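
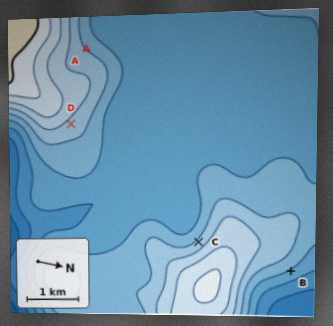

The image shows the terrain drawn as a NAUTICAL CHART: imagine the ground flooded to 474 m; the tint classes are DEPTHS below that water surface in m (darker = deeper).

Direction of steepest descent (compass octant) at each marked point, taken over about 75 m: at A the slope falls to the NW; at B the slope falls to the NE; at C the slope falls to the SW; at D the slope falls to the NE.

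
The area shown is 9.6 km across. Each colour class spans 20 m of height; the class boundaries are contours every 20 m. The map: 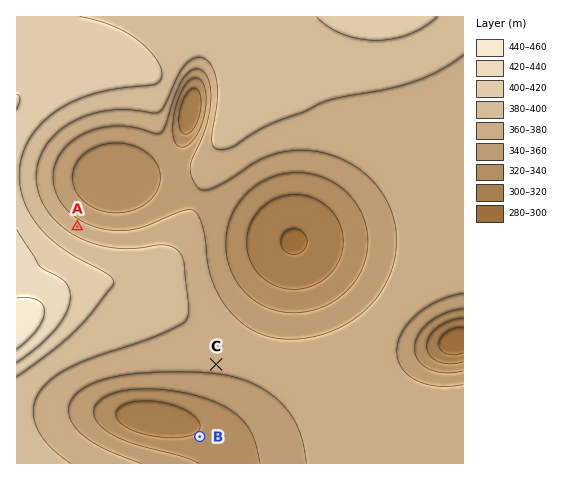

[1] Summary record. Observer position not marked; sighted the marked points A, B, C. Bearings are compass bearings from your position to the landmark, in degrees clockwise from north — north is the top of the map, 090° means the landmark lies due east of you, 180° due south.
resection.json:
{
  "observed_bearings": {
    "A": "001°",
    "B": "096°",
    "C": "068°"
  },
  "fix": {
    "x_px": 73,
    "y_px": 423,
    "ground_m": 360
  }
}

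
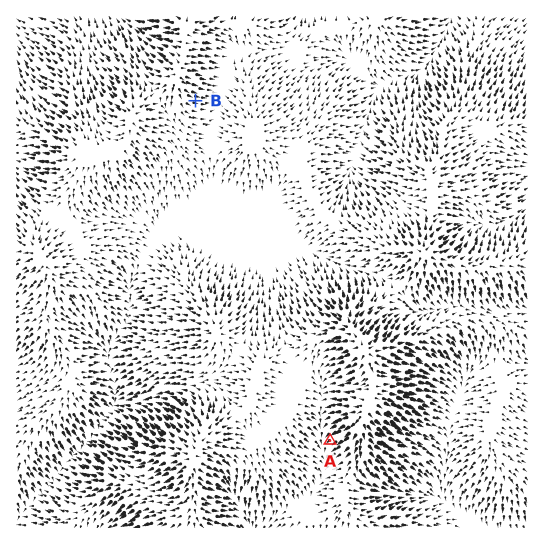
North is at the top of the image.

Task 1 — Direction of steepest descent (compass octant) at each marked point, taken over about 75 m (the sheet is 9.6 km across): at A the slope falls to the SW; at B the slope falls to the E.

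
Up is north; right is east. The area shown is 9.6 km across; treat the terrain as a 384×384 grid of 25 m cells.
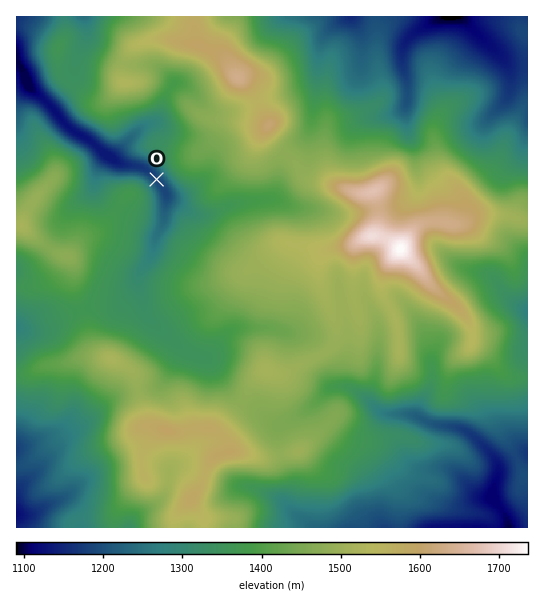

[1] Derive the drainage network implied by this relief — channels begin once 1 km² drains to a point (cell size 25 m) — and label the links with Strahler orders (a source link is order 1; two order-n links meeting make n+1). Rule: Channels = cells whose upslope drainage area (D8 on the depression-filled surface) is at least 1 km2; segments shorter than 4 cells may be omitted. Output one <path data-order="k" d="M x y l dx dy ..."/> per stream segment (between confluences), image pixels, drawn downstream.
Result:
<path data-order="1" d="M443 527l36 0"/><path data-order="2" d="M495 503l10 11 2 5 2 8"/><path data-order="1" d="M66 497l-7 4-2 0-11 5-12 8-17 0"/><path data-order="1" d="M479 495l8 0 8 8"/><path data-order="1" d="M250 487l7 2 6 4 3 0 11 5 17 17 7 4 8 8 44 0"/><path data-order="1" d="M169 474l0 9-2 2 0 4-2 5-15 15-8 4-12 12 0 2-1 0"/><path data-order="1" d="M42 463l-23 23-1 3 0 5-1 1 0 19"/><path data-order="1" d="M49 435l-18 8-12 3-2 1 0 3"/><path data-order="1" d="M283 423l11-5 17-13 2 0 16-16 2-2 18 0 5 3 11 9 1 0 11 11 4 1"/><path data-order="2" d="M421 418l13 7 5 0 2 1 10 0 2 1 5 0 7 3 8 7 1 0 20 20 4 8 0 12-3 4 0 22"/><path data-order="2" d="M381 411l5 3 24 0 1 1 4 0 6 3"/><path data-order="2" d="M201 357l-7-2-9-5-15-15-1 0-7-6-1 0"/><path data-order="1" d="M177 345l-16-16"/><path data-order="1" d="M426 337l1 13 2 1 1 10 1 1 0 23-10 18 0 4-2 2 0 8 2 1"/><path data-order="1" d="M283 331l-2 0-6-2-8 0-1-2-28 0-5 3-27 27-5 0"/><path data-order="1" d="M378 331l0 34-1 1-2 15-2 6 0 16 8 8"/><path data-order="2" d="M161 329l-4-4-2 0-9-10-1-2 0-4-2-2 0-8-1-1-1-8-2-1 0-14"/><path data-order="2" d="M139 275l2-4 4-4 6-10 4-19 8-15 0-5 2-1 0-11 1-1 0-12"/><path data-order="1" d="M467 269l3 1 4 0 1 1 6 0 9 4 32 34 5 0 0 2"/><path data-order="1" d="M307 209l-9 0-1-2-4 0-14-6-30 0-2 1-8 0-1 1-8 2-15 8-4 0-1 1-16 0-3-1-8-8-4-3-6-1-6-6"/><path data-order="1" d="M183 195l-16 0"/><path data-order="3" d="M166 193l-1-2 0-2-4-4 0-2-15-14-3 0-5-3-8 0-1-1-6 0-1-2-3 0-2-2-7-3-7-7-1 0"/><path data-order="1" d="M94 185l0-6 1-1 0-4 2-3 10-10 0-2-4-4-1-4"/><path data-order="1" d="M417 169l0-19-7-12 0-3-1-1 0-8-2-1 0-23"/><path data-order="3" d="M99 149l-10-10-18-9-16-16-4-7-17-17-1 0 0-3-6-13"/><path data-order="1" d="M525 139l2-5 0-17"/><path data-order="1" d="M373 118l8 0 1-1 4 0 1-2 7-1 5-3 8-9"/><path data-order="1" d="M314 106l0-7 1-1 0-19 2-1 0-12 1-1 0-12 1-2 0-5 2-1 0-3 5-8 13-13 7-4"/><path data-order="2" d="M407 102l0-21-2-7 0-4-2-1 0-7-1-1 0-11 3-7 10-12 20-12 3 0 4-2 17 0"/><path data-order="1" d="M506 99l3-4 0-4 1-1 0-20-3-5-2-4-44-44-2 0"/><path data-order="1" d="M26 94l1-1 0-19"/><path data-order="1" d="M179 83l-2 0-4 3-7 8-1 7-2 1 0 5-4 10-5 5-9 4-4 4-2 0-25 25-3 0-5-4-7-2"/><path data-order="3" d="M27 74l-10-15 0-4"/><path data-order="1" d="M361 34l-2-4-4-4-2-5 0-4-2 0"/><path data-order="1" d="M86 19l0-2-3 0"/><path data-order="1" d="M285 17l61 0"/><path data-order="2" d="M346 17l5 0"/>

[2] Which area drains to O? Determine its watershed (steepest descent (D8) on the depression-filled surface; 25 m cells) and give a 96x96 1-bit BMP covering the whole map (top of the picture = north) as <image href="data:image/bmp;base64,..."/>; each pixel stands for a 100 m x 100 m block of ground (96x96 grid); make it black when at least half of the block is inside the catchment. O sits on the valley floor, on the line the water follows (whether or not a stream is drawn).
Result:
<image width="96" height="96" href="data:image/bmp;base64,Qk2+BAAAAAAAAD4AAAAoAAAAYAAAAGAAAAABAAEAAAAAAIAEAAATCwAAEwsAAAIAAAAAAAAA////AAAAAAAAAAAAAAAAAAAAAAAAAAAAAAAAAAAAAAAAAAAAAAAAAAAAAAAAAAAAAAAAAAAAAAAAAAAAAAAAAAAAAAAAAAAAAAAAAAAAAAAAAAAAAAAAAAAAAAAAAAAAAAAAAAAAAAAAAAAAAAAAAAAAAAAAAAAAAAAAAAAAAAAAAAAAAAAAAAAAAAAAAAAAAAAAAAAAAAAAAAAAAAAAAAAAAAAAAAAAAAAAAAAAAAAAAAAAAAAAAAAAAAAAAAAAAAAAAAAAAAAAAAAAAAAAAAAAAAAAAAAAAAAAAAAAAAAAAAAPgAAAAAAAAAAAAAD//AAAAAAAAAAAAAH//gAAAAAAAAAAAAH//wAAAAAAAAAAAAH//4AAAAAAAAAAAAH//8AAAAAAAAAAAAH//+AAAAAAAAAAAAH//+AAAAAAAAAAAAH///AAAAAAAAAAAAH///gAAAAAAAAAAAP///wAAAAAAAAAAAP////gAAAAAAAAAA/////4AAAAAAAAAD/////+AAAAAAAAAP//////gAAAAAAAAf//////4AAAAAAAA///////8AAAAAAAB///////8AAAAAAAB///////8AAAAAAAB///////8AAAAAAAB///////8AAAAAAAD///////4AAAAAAAD///////4AAAAAAAD///////4AAAAAAAD///////wAAAAAAAD///////wAAAAAAAH///////wAAAAAAAH///////gAAAAAAAH///////gAAAAAAAH///////gAAAAAAAH///////gAAAAAAAH///////gAAAAAAAP///////gAAAAAAAP///////wAAAAAAAH////////AAAAAAAD////////wAAAAAAB////////8AAAAAAAf////////AAAAAAAP////////AAAAAAAH////////AAAAAAAD////////AAAAAAAB////////AAAAAAAB////////AAAAAAAA////////AAAAAAAAf//////+AAAAAAAAB//////AAAAAAAAAA/////4AAAAAAAAAAf///8AAAAAAAAAAAP///8AAAAAAAAAAAH///4AAAAAAAAAAAD///wAAAAAAAAAAAA///gAAAAAAAAAAAAP//AAAAAAAAAAAAAH/+AAAAAAAAAAAAAB/8AAAAAAAAAAAAAA/4AAAAAAAAAAAAAAf4AAAAAAAAAAAAAAP4AAAAAAAAAAAAAAAAAAAAAAAAAAAAAAAAAAAAAAAAAAAAAAAAAAAAAAAAAAAAAAAAAAAAAAAAAAAAAAAAAAAAAAAAAAAAAAAAAAAAAAAAAAAAAAAAAAAAAAAAAAAAAAAAAAAAAAAAAAAAAAAAAAAAAAAAAAAAAAAAAAAAAAAAAAAAAAAAAAAAAAAAAAAAAAAAAAAAAAAAAAAAAAAAAAAAAAAAAAAAAAAAAAAAAAAAAAAAAAAAAAAAAAAAAAAAAAAAAAAAAAAAAAAAAAAAAAAAAAAAAAAAAAAAAAAAAAAAAAAAAAAAAAAAAAAAAAAAAAAAAAAAAAAA="/>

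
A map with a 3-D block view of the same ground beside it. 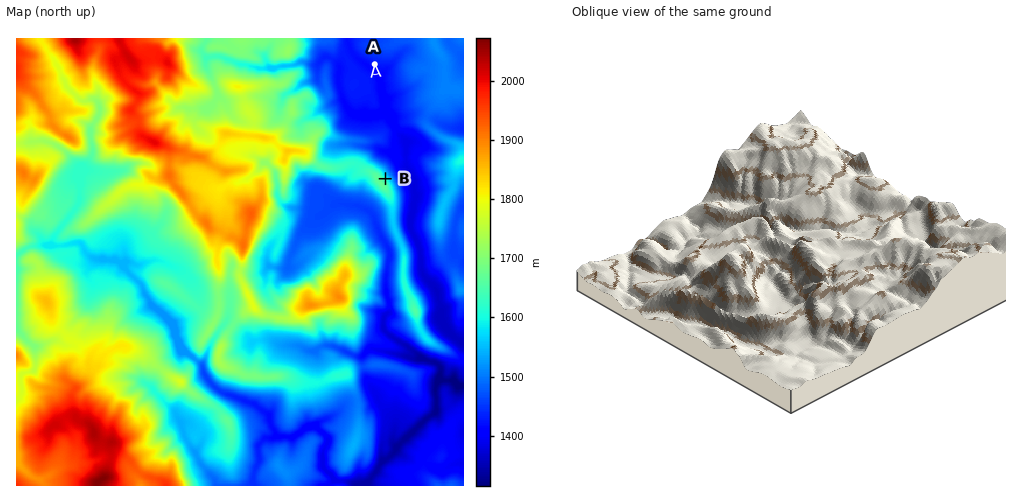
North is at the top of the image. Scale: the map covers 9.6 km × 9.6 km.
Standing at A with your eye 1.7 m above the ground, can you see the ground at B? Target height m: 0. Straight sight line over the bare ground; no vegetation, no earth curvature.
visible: true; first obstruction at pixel None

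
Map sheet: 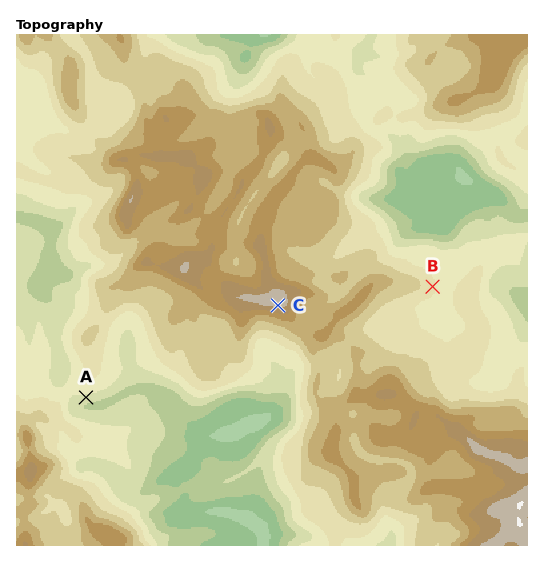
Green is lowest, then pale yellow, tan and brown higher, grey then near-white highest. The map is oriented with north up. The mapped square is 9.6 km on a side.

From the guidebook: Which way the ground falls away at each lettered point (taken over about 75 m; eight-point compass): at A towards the S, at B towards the E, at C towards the S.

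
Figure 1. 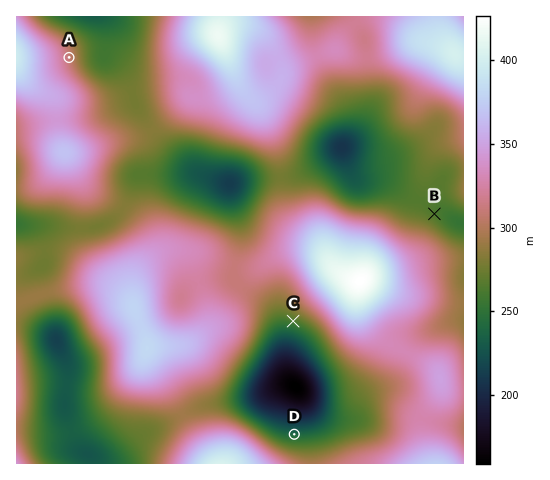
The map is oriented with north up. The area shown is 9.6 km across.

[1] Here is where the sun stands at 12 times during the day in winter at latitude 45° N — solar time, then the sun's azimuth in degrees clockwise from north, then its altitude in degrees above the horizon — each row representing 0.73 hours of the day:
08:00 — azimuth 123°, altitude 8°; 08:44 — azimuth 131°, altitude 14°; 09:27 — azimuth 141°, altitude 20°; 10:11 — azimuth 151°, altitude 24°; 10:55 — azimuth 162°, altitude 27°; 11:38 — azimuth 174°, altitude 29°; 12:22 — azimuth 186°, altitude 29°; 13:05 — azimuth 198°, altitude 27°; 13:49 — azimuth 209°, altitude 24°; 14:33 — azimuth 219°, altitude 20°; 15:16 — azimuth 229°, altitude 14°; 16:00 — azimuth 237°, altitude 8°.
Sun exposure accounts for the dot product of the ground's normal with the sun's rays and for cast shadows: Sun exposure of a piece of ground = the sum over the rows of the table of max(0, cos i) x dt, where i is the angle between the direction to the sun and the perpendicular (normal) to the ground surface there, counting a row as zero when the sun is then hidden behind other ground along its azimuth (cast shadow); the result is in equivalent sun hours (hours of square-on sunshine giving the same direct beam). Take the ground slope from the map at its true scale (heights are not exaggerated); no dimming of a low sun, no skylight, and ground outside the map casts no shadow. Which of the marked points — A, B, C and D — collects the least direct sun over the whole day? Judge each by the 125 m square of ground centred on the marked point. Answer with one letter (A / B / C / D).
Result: D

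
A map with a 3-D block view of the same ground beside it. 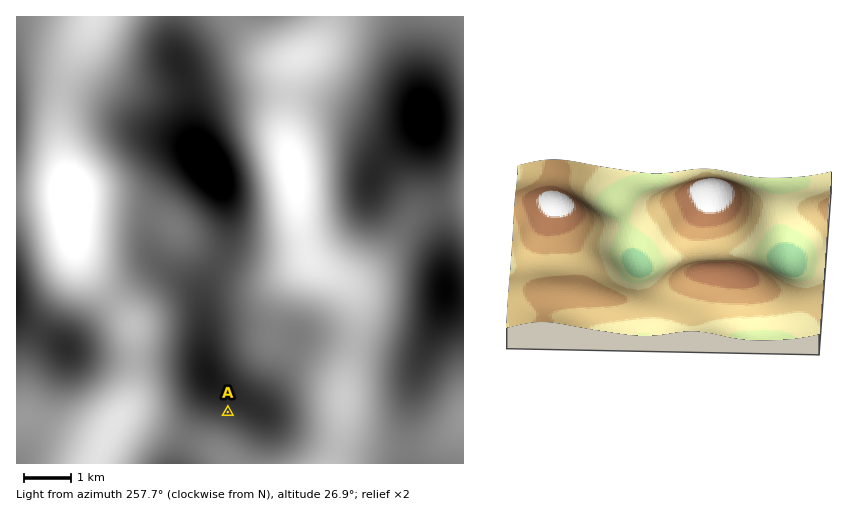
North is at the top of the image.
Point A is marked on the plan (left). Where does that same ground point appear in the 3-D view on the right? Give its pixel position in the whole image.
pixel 549 229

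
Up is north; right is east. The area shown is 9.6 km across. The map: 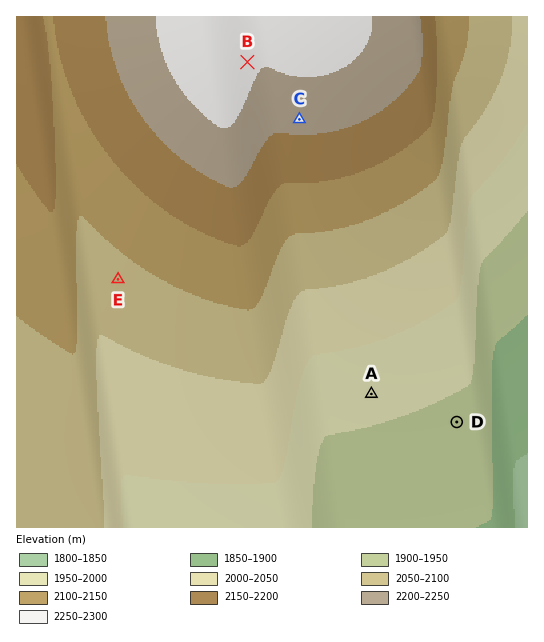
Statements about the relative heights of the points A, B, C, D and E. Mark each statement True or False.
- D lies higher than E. False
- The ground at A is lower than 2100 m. True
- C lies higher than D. True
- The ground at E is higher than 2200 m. False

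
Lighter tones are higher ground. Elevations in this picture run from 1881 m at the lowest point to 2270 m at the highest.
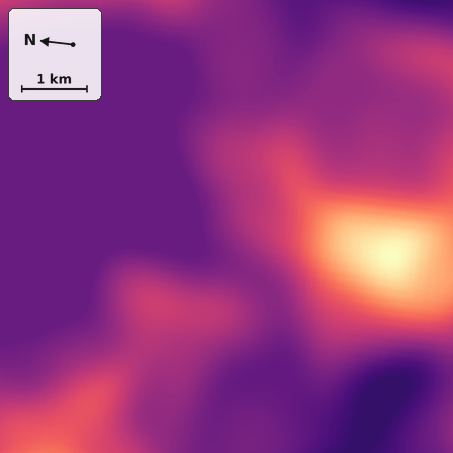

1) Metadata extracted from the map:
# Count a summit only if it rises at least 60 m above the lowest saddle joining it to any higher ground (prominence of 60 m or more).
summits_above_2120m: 1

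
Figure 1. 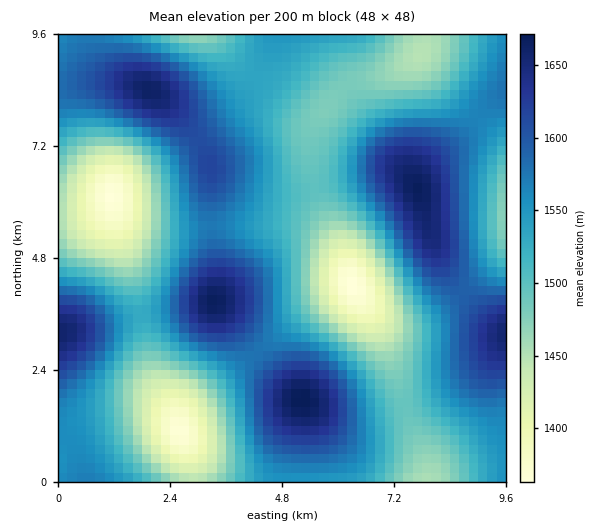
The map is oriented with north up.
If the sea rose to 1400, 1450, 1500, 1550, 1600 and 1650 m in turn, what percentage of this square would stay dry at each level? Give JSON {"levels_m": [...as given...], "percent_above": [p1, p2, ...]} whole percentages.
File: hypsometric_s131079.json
{"levels_m": [1400, 1450, 1500, 1550, 1600, 1650], "percent_above": [96, 88, 70, 45, 19, 4]}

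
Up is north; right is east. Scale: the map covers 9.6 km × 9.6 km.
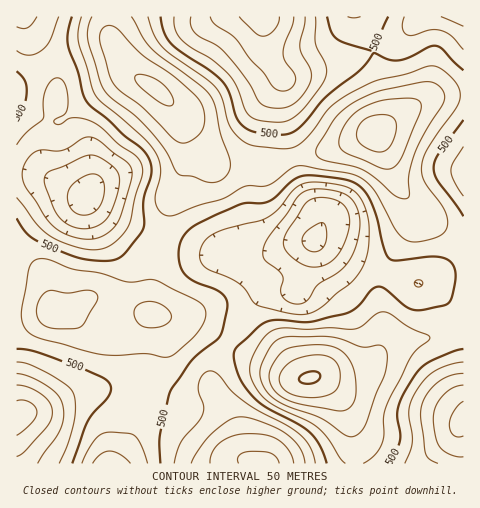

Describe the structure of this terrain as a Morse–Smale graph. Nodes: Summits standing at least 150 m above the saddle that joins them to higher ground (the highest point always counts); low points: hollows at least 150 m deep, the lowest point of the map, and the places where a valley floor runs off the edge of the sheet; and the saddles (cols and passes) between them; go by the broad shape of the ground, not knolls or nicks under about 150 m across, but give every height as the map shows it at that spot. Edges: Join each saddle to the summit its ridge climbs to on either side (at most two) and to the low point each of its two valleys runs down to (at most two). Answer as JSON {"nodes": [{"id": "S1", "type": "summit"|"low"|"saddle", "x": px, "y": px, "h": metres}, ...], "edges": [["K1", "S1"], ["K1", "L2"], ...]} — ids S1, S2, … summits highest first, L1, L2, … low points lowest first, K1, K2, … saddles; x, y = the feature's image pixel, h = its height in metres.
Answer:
{"nodes": [
{"id": "S1", "type": "summit", "x": 311, "y": 378, "h": 755},
{"id": "S2", "type": "summit", "x": 375, "y": 133, "h": 729},
{"id": "L1", "type": "low", "x": 87, "y": 196, "h": 274},
{"id": "L2", "type": "low", "x": 265, "y": 19, "h": 282},
{"id": "L3", "type": "low", "x": 20, "y": 416, "h": 282},
{"id": "L4", "type": "low", "x": 264, "y": 463, "h": 282},
{"id": "L5", "type": "low", "x": 463, "y": 419, "h": 283},
{"id": "L6", "type": "low", "x": 314, "y": 242, "h": 288},
{"id": "K1", "type": "saddle", "x": 294, "y": 158, "h": 564},
{"id": "K2", "type": "saddle", "x": 456, "y": 329, "h": 527},
{"id": "K3", "type": "saddle", "x": 162, "y": 235, "h": 523},
{"id": "K4", "type": "saddle", "x": 151, "y": 383, "h": 518},
{"id": "K5", "type": "saddle", "x": 227, "y": 342, "h": 492}],
"edges": [["K1", "S2"], ["K1", "L2"], ["K1", "L6"], ["K2", "S1"], ["K2", "L5"], ["K2", "L6"], ["K3", "S2"], ["K3", "L1"], ["K3", "L6"], ["K4", "S2"], ["K4", "L3"], ["K4", "L4"], ["K5", "S1"], ["K5", "S2"], ["K5", "L4"], ["K5", "L6"]]}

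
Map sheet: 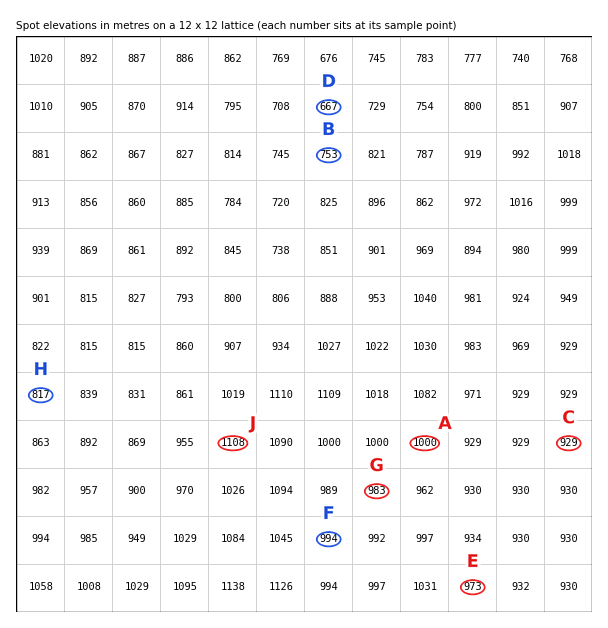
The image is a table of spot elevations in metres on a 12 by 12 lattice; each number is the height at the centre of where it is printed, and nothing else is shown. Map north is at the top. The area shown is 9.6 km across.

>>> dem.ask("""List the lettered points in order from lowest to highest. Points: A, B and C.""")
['B', 'C', 'A']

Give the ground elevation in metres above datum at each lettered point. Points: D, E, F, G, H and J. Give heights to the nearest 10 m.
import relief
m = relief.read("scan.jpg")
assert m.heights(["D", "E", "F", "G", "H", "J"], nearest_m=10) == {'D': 670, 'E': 970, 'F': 990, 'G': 980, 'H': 820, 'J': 1110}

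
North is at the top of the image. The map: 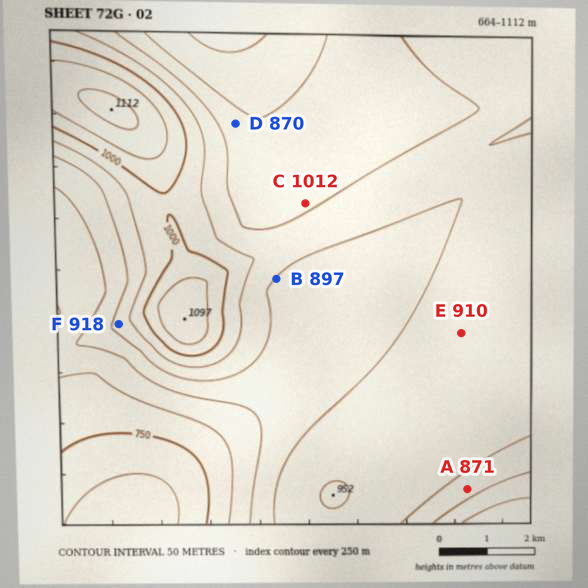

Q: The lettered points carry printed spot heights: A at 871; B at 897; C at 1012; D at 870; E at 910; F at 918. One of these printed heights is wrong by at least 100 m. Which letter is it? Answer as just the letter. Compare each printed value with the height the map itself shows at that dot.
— C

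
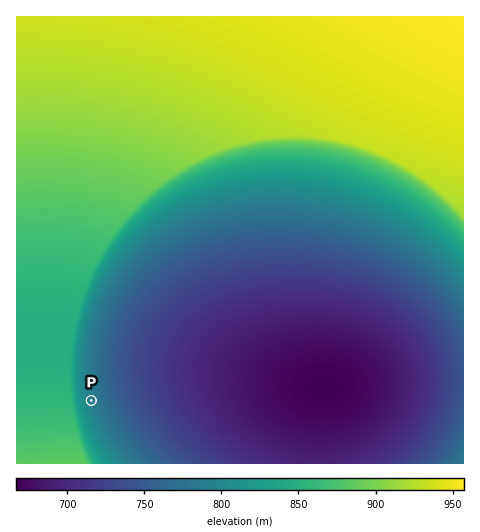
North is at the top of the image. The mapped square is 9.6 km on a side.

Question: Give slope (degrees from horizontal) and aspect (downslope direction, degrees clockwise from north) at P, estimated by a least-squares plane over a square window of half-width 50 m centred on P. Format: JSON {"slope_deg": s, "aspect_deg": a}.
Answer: {"slope_deg": 5, "aspect_deg": 74}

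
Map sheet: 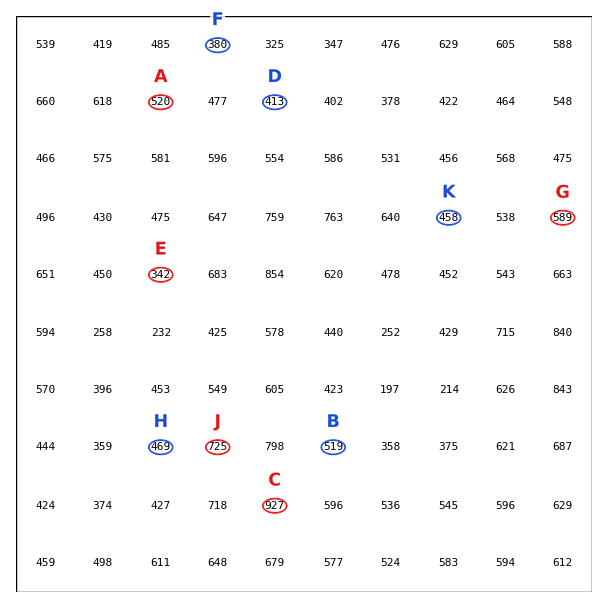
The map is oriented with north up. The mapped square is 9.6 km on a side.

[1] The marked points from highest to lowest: C A B D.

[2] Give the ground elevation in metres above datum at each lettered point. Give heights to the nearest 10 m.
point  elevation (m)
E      340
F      380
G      590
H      470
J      720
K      460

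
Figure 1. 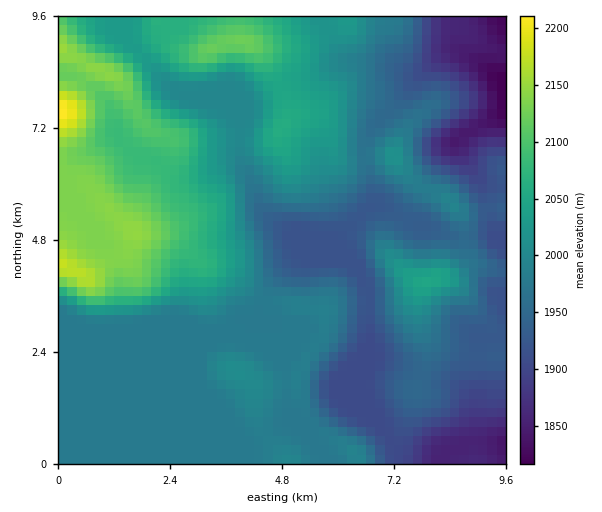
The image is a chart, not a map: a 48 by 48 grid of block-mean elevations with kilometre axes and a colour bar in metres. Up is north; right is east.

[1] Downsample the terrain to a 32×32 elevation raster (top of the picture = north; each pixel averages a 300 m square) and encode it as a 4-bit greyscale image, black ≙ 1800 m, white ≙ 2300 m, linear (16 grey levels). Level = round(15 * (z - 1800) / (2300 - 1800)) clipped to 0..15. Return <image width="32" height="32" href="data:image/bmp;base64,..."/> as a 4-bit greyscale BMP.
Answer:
<image width="32" height="32" href="data:image/bmp;base64,Qk12AgAAAAAAAHYAAAAoAAAAIAAAACAAAAABAAQAAAAAAAACAAATCwAAEwsAABAAAAAAAAAAAAAAABEREQAiIiIAMzMzAERERABVVVUAZmZmAHd3dwCIiIgAmZmZAKqqqgC7u7sAzMzMAN3d3QDu7u4A////AFVVVVVVVVVWZlVWUzMiIiFVVVVVVVVVVmVVZUMzIiIhVVVVVVVVVWVVVVQzMzIiIlVVVVVVVVZlVVQzM0RDMiJVVVVVVVVmZlVDMzRERDMzVVVVVVVWZmZVQzM0REQzM1VVVVVVVmZmVlMzNERERERVVVVVVVZmVVZUMzNEVEREVVVVVVVVVVVVVUM0RVVERFVVVVVVVVVVVVVUNFVVRERWZmZVVWZVVVVmVEVWZUREZ4iIdmZmZVVmZlRFZ2ZVQ5qqmZh3d2ZVVVVURWd3ZUS7uqqZiIh2VUREREZ3d2VEu6qqqYiIdlRERERWZmZlVLqqqqmYiHZUREREVlVVVUOqqqqqmId2VERERFVERERDqqqqqZmIdUREREREREVVRKqqqpmYiHVVVVVERERWZUSqqpmZiId1VmZlVERVVlQ0qqqZmIh3ZWZ2ZmVVZlRDNKqpmYiId2Znd2ZlVmVDIjSqmZmZmHdmd3d3ZVZlMiIzupmZmZh3ZniHd2VVZTIRIsupmZmIdmZ4iHdlVVVDIhHLqZmXdmZmZ4d3ZVVFVDMhupmphmZmZnd3d2ZVREQzEaqqqXZndmd4d3ZmVEMzMhGqqph3iIh4iId2ZVRDMiERqph3eImZmZmHdmZVRDIhEamHd4iImaqYh3d2ZVQyIhGYd3eIiImZiHd3dmVUMiIR"/>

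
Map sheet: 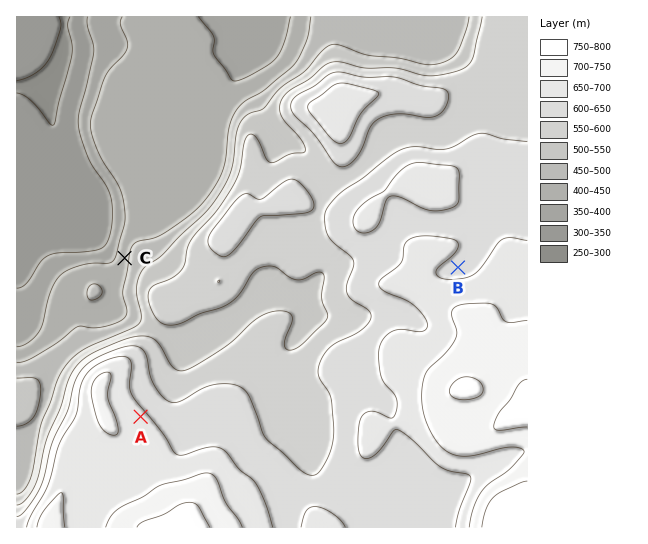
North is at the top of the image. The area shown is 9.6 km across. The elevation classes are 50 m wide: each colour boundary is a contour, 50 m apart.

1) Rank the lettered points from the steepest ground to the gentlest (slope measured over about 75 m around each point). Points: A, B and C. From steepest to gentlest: C A B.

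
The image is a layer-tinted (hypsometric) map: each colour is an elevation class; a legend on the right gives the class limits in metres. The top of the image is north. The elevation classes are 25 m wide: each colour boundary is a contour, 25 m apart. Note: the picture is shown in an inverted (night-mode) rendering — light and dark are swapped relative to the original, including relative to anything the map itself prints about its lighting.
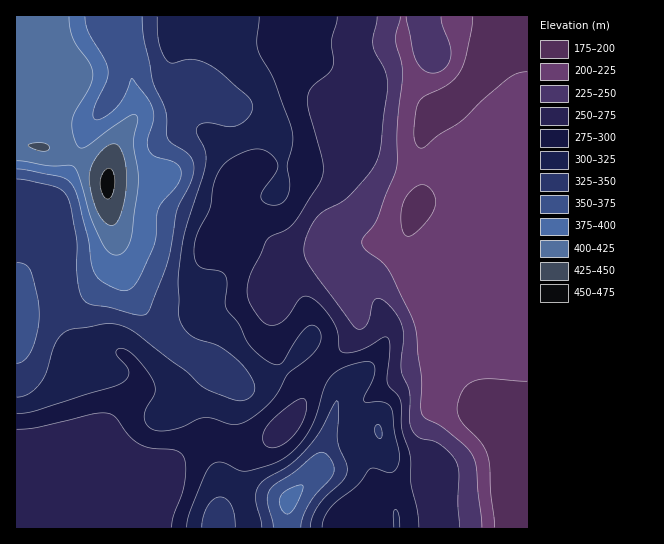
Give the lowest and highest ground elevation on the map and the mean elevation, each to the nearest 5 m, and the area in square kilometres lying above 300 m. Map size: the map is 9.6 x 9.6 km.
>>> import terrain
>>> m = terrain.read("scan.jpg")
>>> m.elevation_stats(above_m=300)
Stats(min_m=175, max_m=455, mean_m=285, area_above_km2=38.1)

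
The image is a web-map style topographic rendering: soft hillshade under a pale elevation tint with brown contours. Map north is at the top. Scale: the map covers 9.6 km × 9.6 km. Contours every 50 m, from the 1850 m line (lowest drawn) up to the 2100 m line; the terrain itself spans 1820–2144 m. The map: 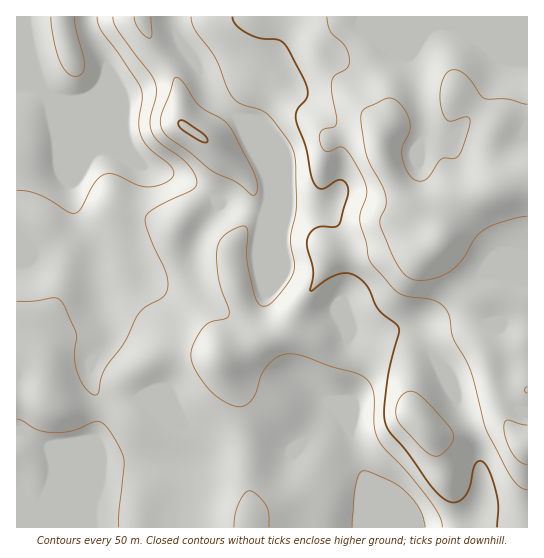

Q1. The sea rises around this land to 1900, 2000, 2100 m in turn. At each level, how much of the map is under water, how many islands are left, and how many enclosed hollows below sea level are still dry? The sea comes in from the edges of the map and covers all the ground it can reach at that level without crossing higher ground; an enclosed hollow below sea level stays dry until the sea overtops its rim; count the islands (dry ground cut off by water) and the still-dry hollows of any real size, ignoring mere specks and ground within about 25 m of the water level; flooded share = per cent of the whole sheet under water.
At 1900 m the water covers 22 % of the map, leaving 0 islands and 0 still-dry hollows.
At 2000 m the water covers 66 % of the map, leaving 0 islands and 0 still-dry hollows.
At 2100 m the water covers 92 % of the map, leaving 0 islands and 0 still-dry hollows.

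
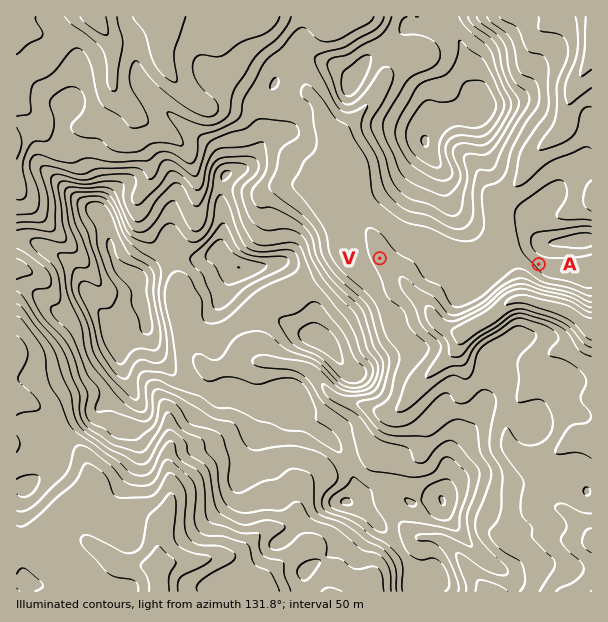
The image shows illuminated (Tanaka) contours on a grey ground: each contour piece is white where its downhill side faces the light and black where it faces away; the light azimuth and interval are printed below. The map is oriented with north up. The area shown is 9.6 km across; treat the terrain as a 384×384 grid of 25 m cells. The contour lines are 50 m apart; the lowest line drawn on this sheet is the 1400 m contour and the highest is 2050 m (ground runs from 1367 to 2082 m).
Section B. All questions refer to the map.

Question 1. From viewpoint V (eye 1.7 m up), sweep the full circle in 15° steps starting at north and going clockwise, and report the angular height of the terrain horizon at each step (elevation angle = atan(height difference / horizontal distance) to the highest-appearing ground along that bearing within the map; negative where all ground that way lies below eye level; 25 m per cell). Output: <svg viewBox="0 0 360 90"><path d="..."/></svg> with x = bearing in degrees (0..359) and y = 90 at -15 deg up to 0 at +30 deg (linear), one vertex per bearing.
<svg viewBox="0 0 360 90"><path d="M0 49l15-8 15-1 15 4 15 3 15 6 15 2 15 1 15 2 15 0 15-2 15-5 15-4 15-8 15-6 15-1 15 1 15 1 15-1 15 8 15 6 15 6 15 3 15-2"/></svg>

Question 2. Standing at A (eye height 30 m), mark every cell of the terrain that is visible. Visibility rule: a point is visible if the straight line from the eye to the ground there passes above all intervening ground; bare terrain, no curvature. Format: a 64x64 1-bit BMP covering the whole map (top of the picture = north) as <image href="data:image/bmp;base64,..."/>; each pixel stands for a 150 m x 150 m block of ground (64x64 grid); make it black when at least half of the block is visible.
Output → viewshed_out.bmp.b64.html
<image width="64" height="64" href="data:image/bmp;base64,Qk0+AgAAAAAAAD4AAAAoAAAAQAAAAEAAAAABAAEAAAAAAAACAAATCwAAEwsAAAIAAAAAAAAA////AAAAAAAAAAAAAAAAAAAAAAAAAADAAAAAAAAAA+YAAAAAAAAP/gAAAAAAAB/8AAAAAAAAOYAAAAAAAAAgAAAAAAAAAAMIAAAAAAEAAwAAAAAAAwAHAAAAAAAPGccAAAAAAAf/5wcAAAAAB//3DwAAAAAH/f4PAAAAAAY9/g8AAAAADP/+BwAAAAAf//wAAAAAAD///AAAAAAAf///8AAAAAAf////AAAAAAB///8AAAAAAP///wAAAAAB///zAAAAAAP/3/8AAAAAB//P/wAAAAAP/8+/AAAAAB//3x8AAAAAH///jwAAAAA////+AAAAAH/4//wAAwAAf/B/8AACAAB/8H/AAAABgH/gfwAAAADAf8B/AAAAAPz/w38CAAAAf/+D//4AAAB//4f//AAAAYP/H//+AAABgf8//z4AAAGB/j7+AAAAAcP+GP4AAAABx/wQ/AAAAAHH+AD4AAAAAe/gAfgAAAAB/4AB+AAAAAH/AAP4AAAAAf4AA/gAAAAAfAAD+AAAAAA4AAP4AAAAABAAA/gAAAAAAAAD/AAAAAAAAAH8AAAAAAAAAHwAAAAAAAAADAAAAAAAAAAAAAAAAAAAAAAAAAAAAAAAAAAAAAAAAAAAAAAAAAAAAAAAAAAAAAAAAAAAAAAAAAAAAAAAAAAAAAAAAAAAAAAAAAAAAAAAAAAAAA=="/>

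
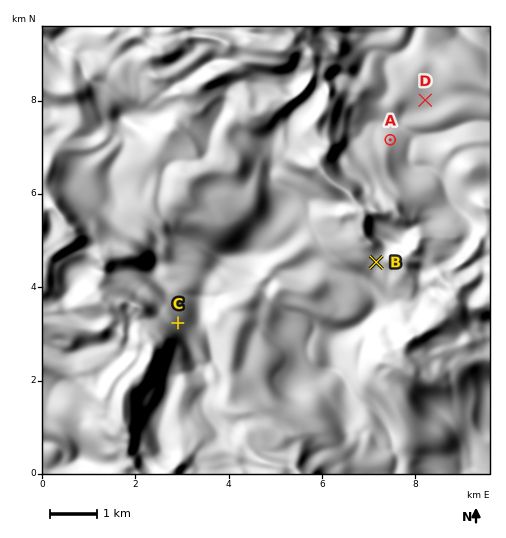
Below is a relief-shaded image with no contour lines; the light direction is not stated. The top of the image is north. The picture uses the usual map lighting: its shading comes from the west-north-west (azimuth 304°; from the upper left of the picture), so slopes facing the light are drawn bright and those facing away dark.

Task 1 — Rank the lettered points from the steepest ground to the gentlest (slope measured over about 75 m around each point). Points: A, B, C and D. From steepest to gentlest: C B A D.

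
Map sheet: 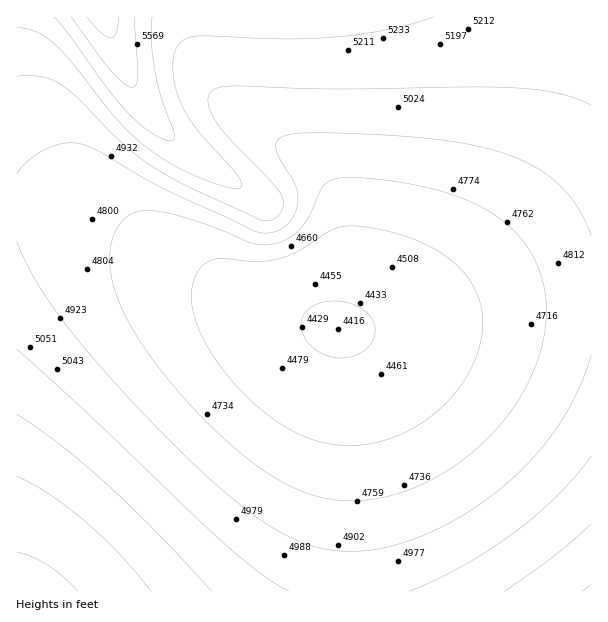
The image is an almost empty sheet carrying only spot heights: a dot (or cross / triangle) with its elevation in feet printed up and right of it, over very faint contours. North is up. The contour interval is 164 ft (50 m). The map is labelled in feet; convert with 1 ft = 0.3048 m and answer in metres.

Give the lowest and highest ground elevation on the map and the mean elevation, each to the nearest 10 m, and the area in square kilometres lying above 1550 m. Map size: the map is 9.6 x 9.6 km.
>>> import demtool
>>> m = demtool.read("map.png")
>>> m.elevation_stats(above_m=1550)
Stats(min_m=1350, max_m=1770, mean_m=1500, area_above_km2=26.8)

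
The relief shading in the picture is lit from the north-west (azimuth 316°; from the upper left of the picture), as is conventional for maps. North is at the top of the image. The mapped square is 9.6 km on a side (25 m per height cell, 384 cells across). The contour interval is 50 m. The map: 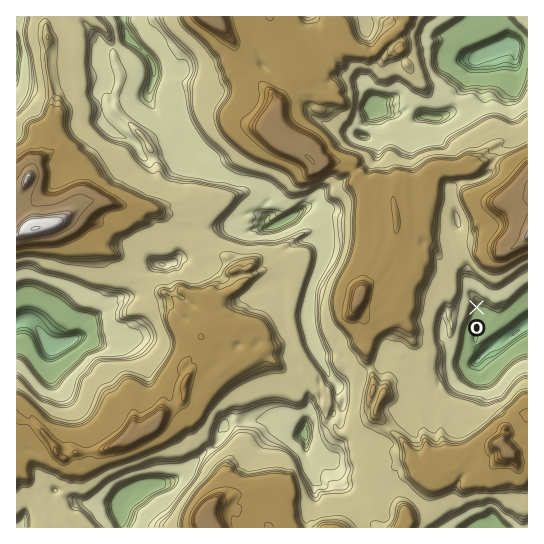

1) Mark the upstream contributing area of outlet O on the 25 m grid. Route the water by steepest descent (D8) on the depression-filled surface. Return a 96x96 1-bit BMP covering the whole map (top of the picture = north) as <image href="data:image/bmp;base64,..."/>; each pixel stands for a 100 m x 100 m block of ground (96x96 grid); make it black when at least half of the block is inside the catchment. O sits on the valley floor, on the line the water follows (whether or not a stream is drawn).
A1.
<image width="96" height="96" href="data:image/bmp;base64,Qk2+BAAAAAAAAD4AAAAoAAAAYAAAAGAAAAABAAEAAAAAAIAEAAATCwAAEwsAAAIAAAAAAAAA////AAAAAAAAAAAAAAAAAAAAAAAAAAAAAAAAAAAAAAAAAAAAAAAAAAAAAAAAAAAAAAAAAAAAAAAAAAAAAAAAAAAAAAAAAAAAAAAAAAAAAAAAAAAAAAAAAAAAAAAAAAAAAAAAAAAAAAAAAAAAAAAAAAAAAAAAAAAAAAAAAAAAAAAAAAAAAAAAAAAAAAAAAAAAAAAAAAAAAAAAAAAAAAAAAAAAAAAAAAAAAAAAAAAAAAAAAAAAAAAAAAAAAAAAAAAAAAAAAAAAAAAAAAAAAAAAAAAAAAAAAAAAAAAAAAAAAAAAAAAAAAAAAAAAAAAAAAAAAAAAAAAAAAAAAAAAAAAAAAAAAAAAAAAAAAAAAAAAAAAAAAAAAAAAAAAAAAAAAAAAAAAAAAAAAAAAAAAAAAAAAAAAAAAAAAAAAAAAAAAAAAAAAAAAAAAAAAAAAAAAAAAAAAAAAAAAAAAAAAAAAAAAAAAAAAAAAAAAAAAAAAAAAAAAAAAAAAAAAAAAAAAAAAAAAAAAAAAAAAAAAAAAAAAAAAAAAAAAAAAAAAAAAAAAAAAAAAAAAAAAAAAAAAAAAAAAAAAAAAAAAAAAAAAAAAAAAAAAAAAAAAAAAAAAAAAAAAAAAAAAAAAAAAAAAAAAAAAAAAAAAAAAAAAAAAAAAAAAAAAAAAAAAAAAAAAAAGAAAAAAAAAAAAAAAPYAPgAAAAAAAAAAAP8AfgAAAAAAAAAAAH+AfwAAAAAAAAAAAD+A/wAAAAAAAAAAAB+A/4AAAAAAAAAAAA/D/4AAAAAAAAAAAA///4AAAAAAAAAAAAf//4AAAAAAAAAAAAP//4AAAAAAAAAAAAP//+AAAAAAAAAAAAH///gAAAAAAAAAAAH///4AAAAAAAAAAAH///8AAAAAAAAAAAH///8AAAAAAAAAAAH///8AAAAAAAAAAAGP//8AAAAAAAAAAAAP//8AAAAAAAAAAAAf//8AAAAAAAAAAAAP//8AAAAAAAAAAAAP//8AAAAAAAAAAAAP//8AAAAAAAAAAAAP//8AAAAAAAAAAAAH//8AAAAAAAAAAAAH//8AAAAAAAAAAAAH//4AAAAAAAAAAAADg/wAAAAAAAAAAAAAAcAAAAAAAAAAAAAAAAAAAAAAAAAAAAAAAAAAAAAAAAAAAAAAAAAAAAAAAAAAAAAAAAAAAAAAAAAAAAAAAAAAAAAAAAAAAAAAAAAAAAAAAAAAAAAAAAAAAAAAAAAAAAAAAAAAAAAAAAAAAAAAAAAAAAAAAAAAAAAAAAAAAAAAAAAAAAAAAAAAAAAAAAAAAAAAAAAAAAAAAAAAAAAAAAAAAAAAAAAAAAAAAAAAAAAAAAAAAAAAAAAAAAAAAAAAAAAAAAAAAAAAAAAAAAAAAAAAAAAAAAAAAAAAAAAAAAAAAAAAAAAAAAAAAAAAAAAAAAAAAAAAAAAAAAAAAAAAAAAAAAAAAAAAAAAAAAAAAAAAAAAAAAAAAAAAAAAAAAAAAAAAAAAAAAAAAAAAAAAAAAAAAAAAAAAAAAAAAAAAAAAAAAAAAAAAAAA="/>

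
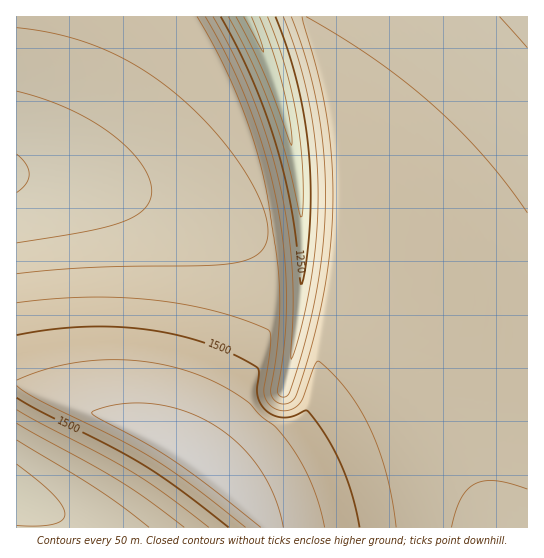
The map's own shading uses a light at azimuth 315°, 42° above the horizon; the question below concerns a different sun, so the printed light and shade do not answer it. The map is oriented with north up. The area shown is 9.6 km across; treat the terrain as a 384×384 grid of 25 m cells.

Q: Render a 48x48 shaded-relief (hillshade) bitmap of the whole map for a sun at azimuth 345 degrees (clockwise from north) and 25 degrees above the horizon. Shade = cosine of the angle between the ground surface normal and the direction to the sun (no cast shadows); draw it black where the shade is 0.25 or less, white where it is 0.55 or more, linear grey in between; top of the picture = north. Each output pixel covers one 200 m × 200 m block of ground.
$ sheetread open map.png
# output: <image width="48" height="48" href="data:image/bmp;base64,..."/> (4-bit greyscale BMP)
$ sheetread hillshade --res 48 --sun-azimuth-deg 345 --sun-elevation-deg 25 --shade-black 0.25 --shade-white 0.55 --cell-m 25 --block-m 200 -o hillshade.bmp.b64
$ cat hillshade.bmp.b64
<image width="48" height="48" href="data:image/bmp;base64,Qk32BAAAAAAAAHYAAAAoAAAAMAAAADAAAAABAAQAAAAAAIAEAAATCwAAEwsAABAAAAAAAAAAAAAAABEREQAiIiIAMzMzAERERABVVVUAZmZmAHd3dwCIiIgAmZmZAKqqqgC7u7sAzMzMAN3d3QDu7u4A////ALuqmYh3ZlVEMyERaZmZiIiIiIiIiIiIiLqpmId2ZVRDMiETeZmZmYiIiIiIiIiIiJmYh3ZlVEMyIRFHmZmZmZmYiIiIiIiIiIh3dmVUQzMiERSJmZmZmZmZiIiIiIiIiHdmVURDMiIREliZmZmZmZmZmIiIiIiIiGZVRDMyIREBNpmZmZmZmZmZmYiIiIiIiFREMyIREAAkiaqqqqqZmZmZmYiIiIiIiEMyIREAABNpqqqqqqqqmZmZmZiIiIiIiDIhEAAAE2iqqqqqqqqqqZmZmZiIiIiIiCEQAAAUaKqqqqqqrO66qpmZmZiIiIiIiBAAATV5qru7u7u6v//7qpmZmZiIiIiIiAASRoqru7u7u7u6vv/9qpmZmZiIiIiIiCRoq7u7u7u7u7u6d8/+qqmZmZiIiIiIiHmru7u7u7u7u7u6Yk3+upmZmZiIiIiIiLu7u7u7vMzMu7u7gRr/upmZmZiIiIiIiLu7vMzMzMzMzLu7oxf/upmZmYiIiIiIiMzMzMzMzMzMzMu7thXvypmZmYiIiIiIiMzMzMzMzMzMzMu7uCTfypmZmYiIiIiIiczMzMzMzMzMzMu7uTTP2pmZmYiIiIiImczMzMzMzMzMzMu7ulO+2pmZmIiIiIiJmc3d3d3MzMzMzLu7umOu6pmZmIiIiIiZmd3d3d3czMzMy7u7qmSe6pmZiIiIiJmZmd3d3d3MzMzMu7u6qnSe65mZiIiImZmZmd3d3czMzMzLu7uqqnSN25mZiIiJmZmZmd3czMzMzMu7u7qqqXWN25mYiJmZmZmZmczMzMzMy7u7uqqqqXWM3JmZmZmZmZmZmczMzMzLu7u6qqqpmXWc3JmZmZmZmZmZmczMy7u7u7qqqqmZmHWczJmZmZmZmZmZmbu7u7u7qqqqqZmZmHaczJmZmZmZmZmZmbu7u6qqqqqpmZmZmHarzKmZmZmZmZmZmaqqqqqqqZmZmZmZiHary6mZmZmZmZmZmaqqqpmZmZmZmZiIiHeru6mZmZmZmZmZmZmZmZmZmZmIiIiIiHiru6mZmZmZmZmZmZmZmZiIiIiIiIiIiHmruqmZmZmZmZmZmYiIiIiIiIiIiIiIiHqqqqmZmZmZmZmZmYiIiIiIiIiIiIiImIqaqqmZmZmZmZmZmXd3d3eIiIiIiIiImIqaqamZmZmZmZmZmXd3d3d3eIiIiIiImJqZmZmZmZmZmZmZmXd3d3d3d4iIiIiJmKmZmZmZmZmZmZmZmXd3d3d3d4iIiIiKmbiJipmZmZmZmZmZmXd3d3d3eIiIiIiamaiIipmZmZmZmZmZmXd3d3d3iIiIiIiqm5iIipmZmZmZmZmZmXd3d3d4iIiIiIm6q3d3mpmZmZmZmZmZmXd3d3eIiIiIiYuqqnd3mZmZmZmZmZmZmXd3d4iIiIiImZuqyGd3qZmZmZmZmZmZmXd3iIiIiIiJmbu7tmZoqZmZmZmZmZmZmXeIiIiIiImZmsu8lmZpmZmZmZmZmZmZmXiIiIiIiImZiru+dmZpmZmZmZmZmZmZmQ=="/>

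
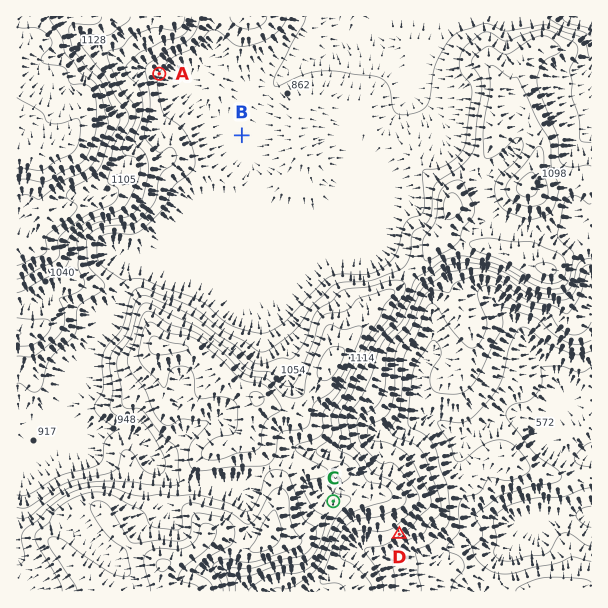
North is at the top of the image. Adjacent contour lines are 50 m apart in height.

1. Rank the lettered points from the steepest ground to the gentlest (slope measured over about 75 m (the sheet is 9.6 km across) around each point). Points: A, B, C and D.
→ D A C B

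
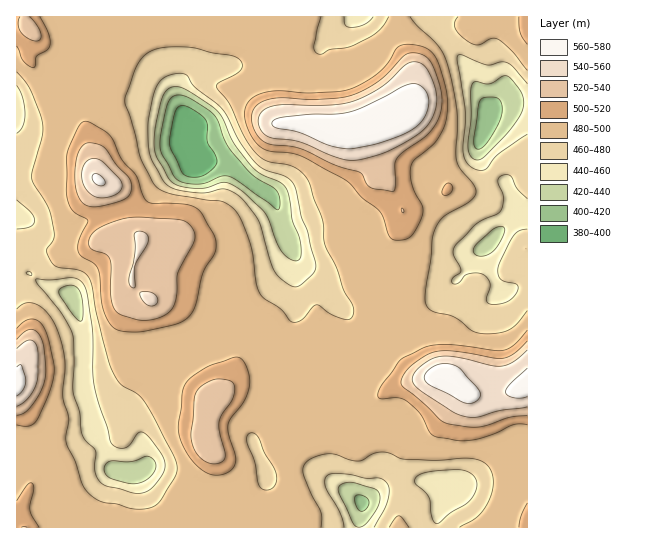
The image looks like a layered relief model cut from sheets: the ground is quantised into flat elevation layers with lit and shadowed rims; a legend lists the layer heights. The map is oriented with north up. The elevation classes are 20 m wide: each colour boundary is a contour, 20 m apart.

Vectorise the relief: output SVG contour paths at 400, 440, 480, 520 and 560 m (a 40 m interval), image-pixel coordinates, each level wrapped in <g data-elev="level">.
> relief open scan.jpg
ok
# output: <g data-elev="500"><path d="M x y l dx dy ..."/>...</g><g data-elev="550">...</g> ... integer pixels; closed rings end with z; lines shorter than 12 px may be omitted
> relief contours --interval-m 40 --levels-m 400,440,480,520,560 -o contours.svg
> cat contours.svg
<g data-elev="400"><path d="M189 177l-7-5-12-27 0-9 5-23 3-6 4-1 10 3 13 10 2 6 0 17 8 12 2 7-3 6-8 7-8 3z"/></g><g data-elev="440"><path d="M355 526l-17-35 1-5 7-3 8 0 20 6 4 2 2 4-2 11-9 15-7 6z"/><path d="M129 483l-16-4-6-3-3-6 2-6 7-3 20 0 13-5 7 3 2 3 1 5-6 10-9 6z"/><path d="M79 321l-6-7-13-19-1-5 3-3 11-2 4 2 3 4 2 8 1 14-1 7z"/><path d="M295 261l-8-4-6-7-16-38-27-24-13-6-20 6-16 0-12-3-8-6-13-22-2-14 2-17 4-23 4-9 5-5 6-3 8 2 32 21 7 9 12 25 17 23 10 8 18 8 7 5 3 10 3 24 7 14 2 10 0 12-2 2z"/><path d="M477 255l-3-2-1-3 4-7 17-14 5-2 5 0 1 3-2 5-9 15-8 5z"/><path d="M475 160l-5-5-2-8 3-29 0-25 1-8 3-3 15 2 12-8 5 0 6 5 9 13 2 8-2 9-7 12-12 15-20 20-4 2z"/></g><g data-elev="480"><path d="M321 527l0-16-10-18-8-19 0-5 2-6 8-5 12-4 10 0 14 6 9 1 5-1 11-7 8-1 8 1 13 6 32 1 34-2 10 2 8 5 4 6 2 8 0 10-4 10-5 10-6 7-19 11"/><path d="M409 527l-10-11-4 2-6 9"/><path d="M266 490l-5-2-3-5-3-21-8-21 0-6 3-2 4 0 4 4 6 16 12 20 1 6-2 6-4 4z"/><path d="M293 322l-3-1-9-12-16-10-6-6-3-11-3-27-3-12-9-24-7-10-13-8-15-1-39-7-9-5-6-7-12-24-5-22-10-34 12-35 6-9 7-5 16-5 23 0 24 6 18 2 8 4 3 6-1 5-6 4-16 8-3 4 14 19 15 33 9 13 8 7 8 4 24 5 8 6 6 8 15 40 2 24 11 22 8 24 8 14 2 8-3 5-6 1-14-5-14-9-4 2-11 13-5 2z"/><path d="M527 311l-9 12-8 6-11 4-14 1-12-3-20-15-20-5-7-6 0-16 5-31 1-20 3-9 5-8 5-5 26-16 4-5 1-4-2-6-13-16-4-8 0-51-5-28-6-23-9-15-20-18-7-9"/><path d="M17 72l14 18 11 32 0 15-11 40 3 8 14 22 4 12 2 18-2 5-5 7 0 5 4 8 4 4 24 4 6 3 4 4 3 9 4 24 7 32 10 30 8 12 16 9 7 8 11 18 21 43 1 8-2 7-14 22-6 7-8 3-10 0-20-5-12-1-11-5-9-9-10-27-9-20 3-23-6-24 2-34-7-30-9-16-11-10-7-2-5 0-9 6"/><path d="M389 17l-8 12-11 8-20 10-20 2-9 5-5-1-2-6 7-30"/><path d="M458 17l-3 5 0 5 3 6 7 6 12 6 4-1 10-6 7 1 15 13 14 18"/></g><g data-elev="520"><path d="M210 463l11 0 4-6-6-26 0-9 3-8 10-15 3-10-2-7-7-2-9-1-10 3-8 7-4 8-4 36 1 9 6 13 5 5z"/><path d="M17 415l9-3 11-13 6-14 3-15-3-25-5-12-4-3-5 0-6 3-6 6"/><path d="M527 341l-13 13-12 4-49-7-20 1-10 5-13 10-6 7-3 8 2 5 21 16 17 17 6 4 31 3 32-10 17-1"/><path d="M136 319l10 1 12-2 10-5 6-7 3-12 1-21 17-35-2-9-8-8-10-2-32-2-16 1-25 8-8 5-4 6-2 6 2 5 4 2 11 4 5 6 1 7 0 27 3 14 5 6z"/><path d="M88 206l13 0 21-6 7-5 3-8-3-9-13-13-10-16-5-4-11-2-5 1-6 6-3 9-1 14 0 13 3 9 4 7z"/><path d="M391 191l3 0 1-2 0-24 2-7 7-7 25-18 7-10 5-10 1-14-2-14-8-20-7-9-11-3-8 1-27 27-14 9-14 5-12 3-22 1-43-1-12 4-8 7-3 8 2 9 4 9 8 7 6 3 20 1 12 4 31 15 26 8 7 12 4 3z"/><path d="M20 17l-2 8 3 8 9 6 8 2 3-3-1-7-5-8-6-6"/></g><g data-elev="560"><path d="M466 403l5 0 6-2 3-4 0-4-21-26-9-3-9 0-8 3-7 6-1 6 4 5z"/><path d="M17 396l6-7 3-8-4-15-1-2-4 3"/><path d="M527 368l-16 15-6 8 3 4 5 2 8 1 6-1"/><path d="M97 185l6 0 2-3-3-5-7-3-2 1-1 3z"/><path d="M345 149l10-1 23-5 23-8 14-8 8-8 5-10 0-11-3-9-7-5-8 0-45 22-15 6-12 2-27 0-25 3-9 2-5 3 0 3 3 3 23 4 29 13z"/></g>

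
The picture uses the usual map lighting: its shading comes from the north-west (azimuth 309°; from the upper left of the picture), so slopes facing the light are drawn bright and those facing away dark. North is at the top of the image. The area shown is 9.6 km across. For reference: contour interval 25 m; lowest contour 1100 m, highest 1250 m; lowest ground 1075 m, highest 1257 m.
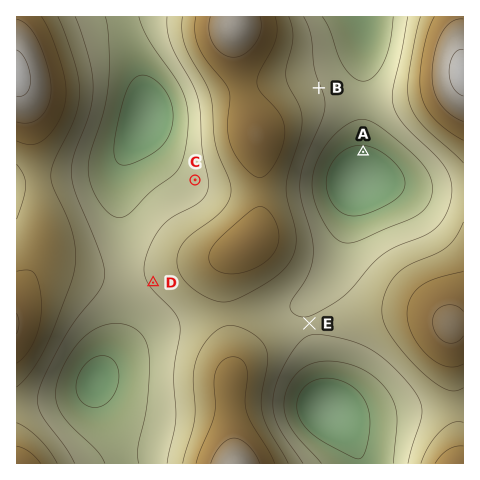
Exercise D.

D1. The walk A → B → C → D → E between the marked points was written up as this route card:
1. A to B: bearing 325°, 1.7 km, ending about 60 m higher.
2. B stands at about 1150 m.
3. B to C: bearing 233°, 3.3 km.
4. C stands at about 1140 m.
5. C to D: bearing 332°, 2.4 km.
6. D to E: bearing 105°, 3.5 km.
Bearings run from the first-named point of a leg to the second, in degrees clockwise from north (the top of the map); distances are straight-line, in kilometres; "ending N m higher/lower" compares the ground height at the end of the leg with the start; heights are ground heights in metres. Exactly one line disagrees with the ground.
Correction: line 5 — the bearing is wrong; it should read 202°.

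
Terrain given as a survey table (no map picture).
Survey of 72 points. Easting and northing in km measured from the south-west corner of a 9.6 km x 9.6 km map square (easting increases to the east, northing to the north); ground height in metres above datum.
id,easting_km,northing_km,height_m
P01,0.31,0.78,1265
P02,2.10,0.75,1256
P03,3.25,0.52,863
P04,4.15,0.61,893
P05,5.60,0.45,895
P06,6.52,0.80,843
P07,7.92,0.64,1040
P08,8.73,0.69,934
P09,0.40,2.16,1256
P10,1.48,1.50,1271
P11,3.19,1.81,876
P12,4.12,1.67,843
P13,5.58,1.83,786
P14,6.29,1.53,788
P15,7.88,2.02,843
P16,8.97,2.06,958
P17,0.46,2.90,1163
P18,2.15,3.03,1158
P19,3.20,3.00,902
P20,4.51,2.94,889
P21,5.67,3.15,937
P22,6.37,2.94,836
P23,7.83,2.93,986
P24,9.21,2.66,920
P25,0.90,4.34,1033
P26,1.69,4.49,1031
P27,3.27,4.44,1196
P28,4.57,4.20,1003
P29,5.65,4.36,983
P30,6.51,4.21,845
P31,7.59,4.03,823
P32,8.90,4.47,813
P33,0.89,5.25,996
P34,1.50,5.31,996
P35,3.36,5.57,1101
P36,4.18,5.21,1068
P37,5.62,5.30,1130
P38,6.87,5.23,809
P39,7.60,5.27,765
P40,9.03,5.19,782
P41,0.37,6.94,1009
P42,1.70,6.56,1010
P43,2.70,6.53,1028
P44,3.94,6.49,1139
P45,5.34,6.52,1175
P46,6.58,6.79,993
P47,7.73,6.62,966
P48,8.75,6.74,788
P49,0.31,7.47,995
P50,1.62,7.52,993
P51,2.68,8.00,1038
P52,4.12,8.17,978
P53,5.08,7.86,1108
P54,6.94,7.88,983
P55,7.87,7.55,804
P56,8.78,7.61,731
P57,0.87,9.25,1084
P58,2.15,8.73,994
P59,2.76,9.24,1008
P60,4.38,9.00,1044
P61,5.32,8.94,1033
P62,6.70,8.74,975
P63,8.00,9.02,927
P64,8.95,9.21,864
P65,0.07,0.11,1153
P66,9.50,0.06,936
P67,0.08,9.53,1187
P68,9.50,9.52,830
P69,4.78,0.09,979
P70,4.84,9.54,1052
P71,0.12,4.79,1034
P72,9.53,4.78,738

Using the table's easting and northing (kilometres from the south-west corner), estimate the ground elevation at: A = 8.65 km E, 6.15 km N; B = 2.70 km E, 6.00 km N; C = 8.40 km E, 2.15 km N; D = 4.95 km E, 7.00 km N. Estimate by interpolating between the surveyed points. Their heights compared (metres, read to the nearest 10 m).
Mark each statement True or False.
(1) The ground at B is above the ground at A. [True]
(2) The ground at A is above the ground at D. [False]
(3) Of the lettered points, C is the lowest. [False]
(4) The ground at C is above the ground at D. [False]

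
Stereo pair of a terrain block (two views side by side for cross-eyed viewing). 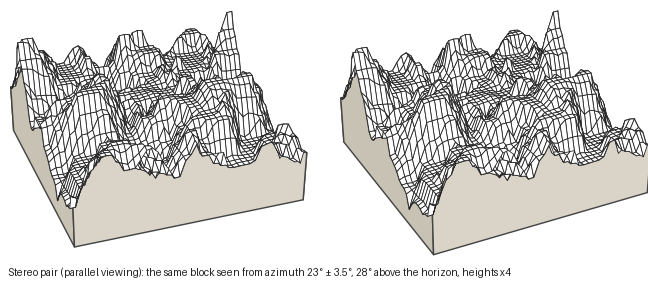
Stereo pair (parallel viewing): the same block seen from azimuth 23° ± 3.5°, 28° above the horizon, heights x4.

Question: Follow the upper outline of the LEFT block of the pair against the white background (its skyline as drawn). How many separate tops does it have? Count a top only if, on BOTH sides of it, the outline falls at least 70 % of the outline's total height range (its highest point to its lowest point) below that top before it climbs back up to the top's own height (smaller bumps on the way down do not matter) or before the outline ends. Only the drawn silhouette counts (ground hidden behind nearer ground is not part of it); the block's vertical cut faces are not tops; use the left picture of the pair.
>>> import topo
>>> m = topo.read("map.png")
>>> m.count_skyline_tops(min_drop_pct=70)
0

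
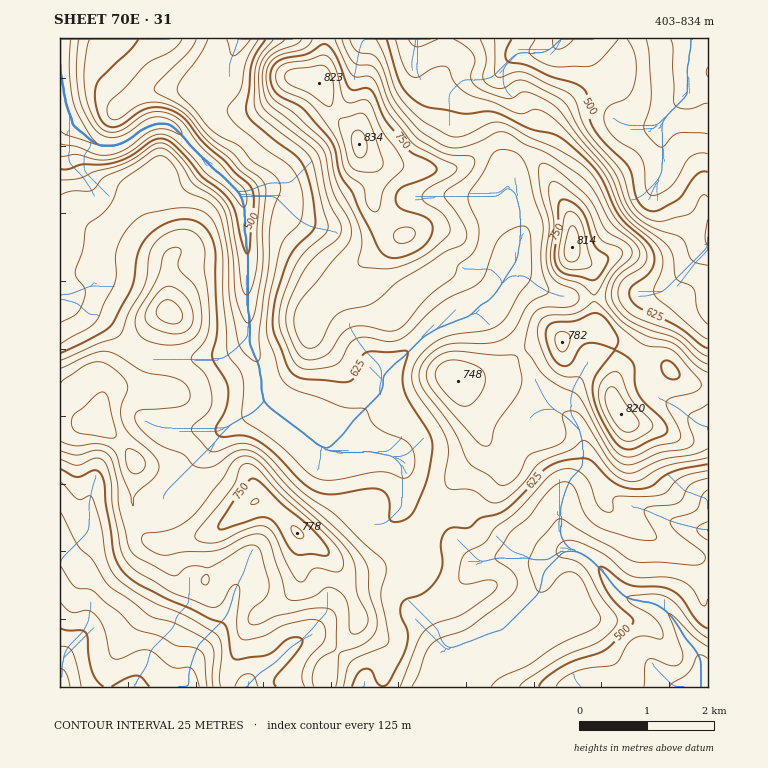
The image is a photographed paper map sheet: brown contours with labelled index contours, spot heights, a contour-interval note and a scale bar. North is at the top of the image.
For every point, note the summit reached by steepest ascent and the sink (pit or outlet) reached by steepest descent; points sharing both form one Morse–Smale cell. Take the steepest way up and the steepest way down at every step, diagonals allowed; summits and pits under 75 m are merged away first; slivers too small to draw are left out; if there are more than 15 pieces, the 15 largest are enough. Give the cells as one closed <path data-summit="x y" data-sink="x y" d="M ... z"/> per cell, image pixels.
<path data-summit="297 533" data-sink="60 39" d="M60 108l0 311 14 1 10 4 17-2 24 25 11 15-2 30-2 2 2 17 12 25 11 8 13 0 39-10 10-6 32-25 10-2 12 7 29 29 15 8 21 21 8 5 15 0 14-4 13-6 33-32 5-8-22-17 0-32-3-9-9-7-21-5-42 0-10-5-27-22-19-12-11-14-3-33-10-23-4-124-1-15-7-13-23-20-29-33-15-12-17-2-33 22-17 2-9-4-13-10-15-14z"/><path data-summit="359 144" data-sink="60 39" d="M324 38l-264 0 0 69 6 12 15 14 13 10 9 4 17-2 33-22 17 2 15 12 29 33 23 20 7 13 1 15 4 124 10 23 3 33 11 14 19 12 27 22 7 3 10 0 6-4 17-27 18-22 5-19 10-12 44-39 22-12 30-12 9-9 17-27 9-36 0-10-5-19-5 0-30 10-32 17-24 0-18 6-11 0-5-3-17-21-2-5 2-29-4-10-12-14-3-16-24-24-12-27-3-4 5-16z"/><path data-summit="621 414" data-sink="701 687" d="M598 327l-9 0-10 4-12 5-5 5-10 0-17 5-15 8-24 19-38 9 26 56 0 9-4 6-25 26-10 17-15 18-2 7 16 9 32 32 7 0 22-6 15 0 19 6 8 0 17-12 12 0 13 7 15 15 16 21 17 8 20 4 11 7 29 41 6 17-1 17 6 0 0-301-17-3-14-7-8-8-12-3-29 3-13 13 2-11-1-20-9-15z"/><path data-summit="297 533" data-sink="60 687" d="M74 420l-14 1 0 266 264 0 1-12 5-14 29-39 0-8-10-27-9-17-10-14-13-11-15-8-19-20-22-16-10 2-32 25-10 6-39 10-13 0-7-4-9-12-9-24 4-42-6-9-29-31-17 2z"/><path data-summit="572 247" data-sink="692 39" d="M583 38l-22 0-7 9-7 3-27 2-13 9-3 7 0 7 20 28 7 14 0 10-12 20 15 10 12 14 24 44 3 15-1 22 14 11 6 8 2 27 7 1 29-5 29-2 11-5 38-43 0-151-11-1-8-5-2 8-16 14-12 16-27 1-9-5-6-7-27-54-3-16z"/><path data-summit="359 144" data-sink="692 39" d="M559 38l-233 0-3 27-5 16 3 4 12 27 24 24 3 15 8 7 10 5 36 6 22 0 1 1 17-1 15-7 26-21 10-1 12 7 6-3 8-17 0-10-7-14-17-22-3-6 0-7 9-13 7-3 27-2 12-8z"/><path data-summit="621 414" data-sink="60 39" d="M517 275l-7 0-22 27-30 12-22 12-44 39-10 12-5 19-18 22-12 20-8 9-11 3 43 1 24 7 6 5 3 9 0 32 8 8 15 8 28-41 25-26 4-6 0-9-26-56 38-9 24-19 15-8 17-5 10 0 9-7 24-7-2-28-37-4z"/><path data-summit="359 144" data-sink="701 687" d="M576 550l-15 2-13 13-10 29-30 33-66 25-6 6-3 8-2 21 270 0 2-14-1-10-34-51-11-7-20-4-17-8-16-21-15-15z"/><path data-summit="297 533" data-sink="701 687" d="M427 520l-6 9-33 32-13 6-14 4-15 0-7-5-2 1 10 16 8 21 4 10 0 8-29 39-5 14 1 12 104 0 5-26 7-9 66-25 30-33 7-22 5-11-11 1-19-6-15 0-22 6-7 0-32-32z"/><path data-summit="621 414" data-sink="692 39" d="M708 245l-25 29-13 13-6 3-12 4-22 0-36 6 1 27 12 8 9 15 0 28 12-10 29-3 12 3 8 8 14 7 17 1z"/><path data-summit="359 144" data-sink="701 687" d="M505 140l-10 1-32 24-19 5-66-7-13-8-1 3 8 8 4 10-2 7 2 27 17 21 5 3 11 0 18-6 24 0 32-17 34-10-8-23 0-12 10-19z"/><path data-summit="359 144" data-sink="692 39" d="M708 38l-125 1 5 10 2 11 31 59 11 7 22 0 5-1 12-16 16-14 2-8 8 5 11 0z"/><path data-summit="572 247" data-sink="60 39" d="M552 192l-15 2-19 6 5 20 0 10-5 15 0 11-9 18 8 1 39 20 37 4-1-28-6-8-14-11 1-12-1-20-11-20z"/><path data-summit="572 247" data-sink="701 687" d="M522 148l-4 3-9 15 0 12 7 20 7 1 22-7 7 0 5 4 1-3-12-22-12-14z"/>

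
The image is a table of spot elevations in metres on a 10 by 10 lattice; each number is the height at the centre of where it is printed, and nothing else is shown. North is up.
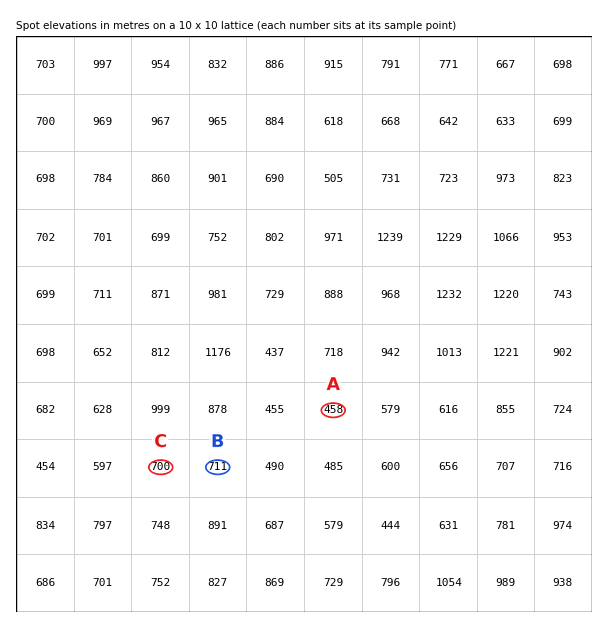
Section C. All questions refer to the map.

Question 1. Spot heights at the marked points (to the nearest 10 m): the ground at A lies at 460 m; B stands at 710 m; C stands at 700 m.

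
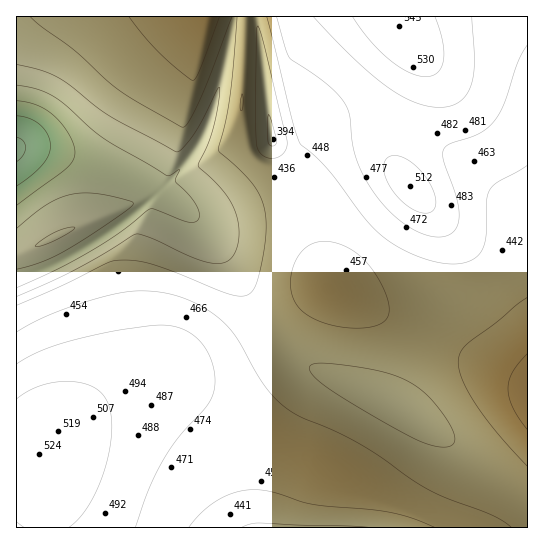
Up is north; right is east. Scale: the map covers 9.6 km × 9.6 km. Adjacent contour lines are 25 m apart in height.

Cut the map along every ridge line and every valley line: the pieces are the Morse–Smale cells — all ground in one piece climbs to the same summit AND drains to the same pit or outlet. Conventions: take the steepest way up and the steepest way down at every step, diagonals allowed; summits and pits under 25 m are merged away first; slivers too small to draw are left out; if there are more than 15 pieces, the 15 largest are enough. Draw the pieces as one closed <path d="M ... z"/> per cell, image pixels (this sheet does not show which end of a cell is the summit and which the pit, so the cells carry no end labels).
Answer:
<path d="M161 192l-3 0-43 36-34 23-39 20-26 10 1 247 28-1-6-53 0-20 2-5 25-24 41-29 30-15 16-5 9 0 11 4 30 23 43 26 143 66 69 24 19 9 51-1-1-32-8-3-120-88-28-13-50-19-26-15-23-24-44-74-24-32-19-19z"/><path d="M162 376l-19 3-36 17-41 29-25 24-2 5 0 20 7 54 430-1-29-12-58-20-82-39-40-16-40-21-48-35z"/><path d="M234 16l-217 0-1 131 35 4 52 16 47 20 5 8 29-30 20-31 15-43z"/><path d="M366 119l-19 0-16 5-12 8-12 13-8 12-13 10-16 1-13-7-24 24-19 15-16 9-11 1 12 9 16 1 68-20 30 1 22 12 70 59 34 21 15 4 17-2 16-8 12-10 17-18 12-18 0-16-5-7-41-42-15-12-36-24-30-15-8 20 2 22-8-17-6-20-6-7z"/><path d="M306 200l-29 1-62 19-12 0-10-3 32 38 47 78 23 24 26 15 50 19 24 12 52-108-18-7-24-16-70-59-16-9z"/><path d="M394 16l-149 1-4 105 7 28 9 11 16-20 5 7 16 11 28-30 21-10 31-2 26 8 19-44 1-22-5-12-19-25z"/><path d="M527 241l-18 26-22 20-16 8-13 2-11-1-2 2-49 101 2 5 21 13 104 78 5-1z"/><path d="M527 16l-132 1 1 5 19 25 5 12-1 22-19 44 31 15 36 24 44 41 16 19z"/><path d="M38 148l-22 1 1 131 25-9 39-20 34-23 40-33 0-4-5-4-23-11-56-20z"/><path d="M245 16l-10 1-16 74-15 43-20 31-25 26 31 20 8-2 16-9 19-15 23-23-8-12-7-28 4-69z"/><path d="M273 141l-16 20 4 3 9 4 12 0 15-10-3 1-9-6z"/><path d="M374 117l-26 1 18 1 13 7 10 31 6 10-2-22 7-19z"/>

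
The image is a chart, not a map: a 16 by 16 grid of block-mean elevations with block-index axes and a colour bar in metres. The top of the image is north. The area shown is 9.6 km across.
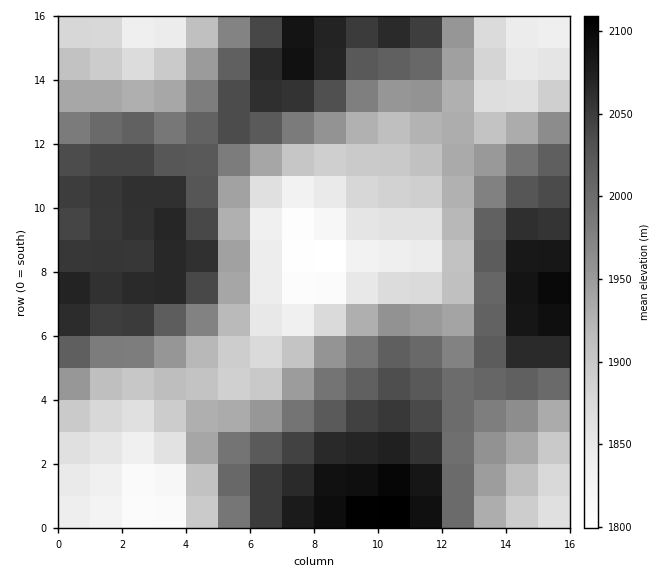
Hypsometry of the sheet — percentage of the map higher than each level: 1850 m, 89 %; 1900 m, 72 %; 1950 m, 55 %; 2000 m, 39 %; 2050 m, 21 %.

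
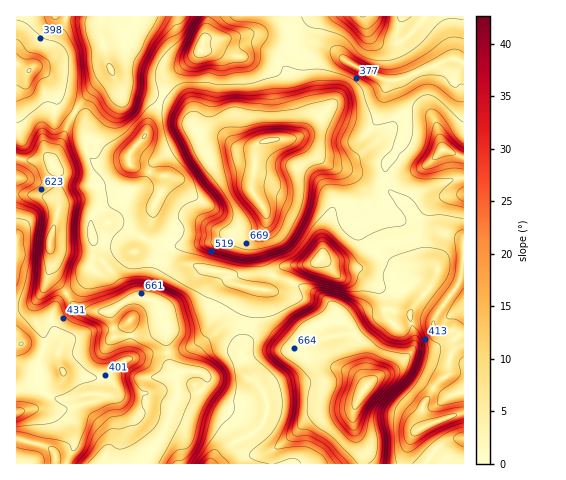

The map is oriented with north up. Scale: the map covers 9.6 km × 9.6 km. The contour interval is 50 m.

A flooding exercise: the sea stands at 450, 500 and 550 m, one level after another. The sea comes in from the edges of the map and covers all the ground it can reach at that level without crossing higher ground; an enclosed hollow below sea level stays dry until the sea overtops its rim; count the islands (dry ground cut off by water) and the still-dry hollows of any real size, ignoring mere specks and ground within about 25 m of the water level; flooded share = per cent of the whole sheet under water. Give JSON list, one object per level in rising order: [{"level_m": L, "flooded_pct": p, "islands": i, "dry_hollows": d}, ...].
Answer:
[{"level_m": 450, "flooded_pct": 56, "islands": 1, "dry_hollows": 0}, {"level_m": 500, "flooded_pct": 63, "islands": 1, "dry_hollows": 0}, {"level_m": 550, "flooded_pct": 68, "islands": 1, "dry_hollows": 0}]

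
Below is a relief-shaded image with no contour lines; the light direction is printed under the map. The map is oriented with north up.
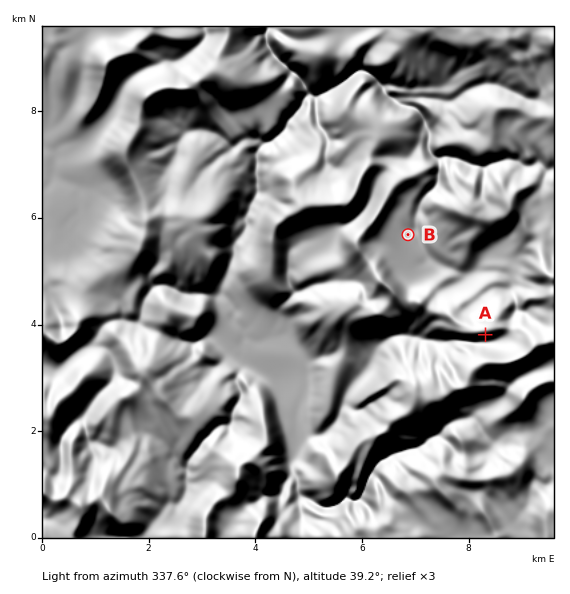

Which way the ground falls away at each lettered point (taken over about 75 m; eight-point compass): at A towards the S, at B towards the NE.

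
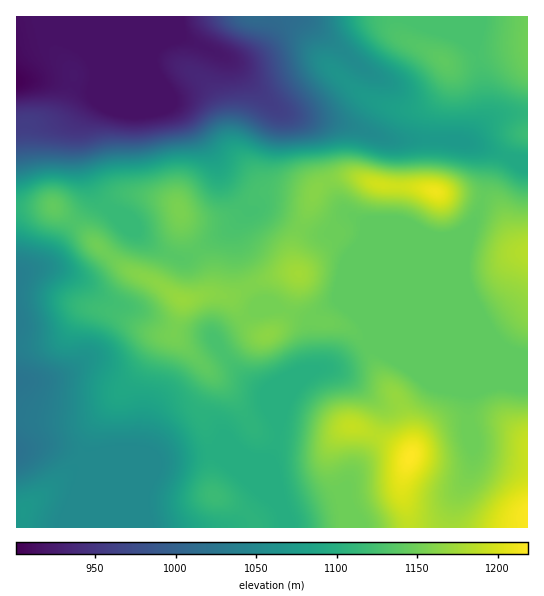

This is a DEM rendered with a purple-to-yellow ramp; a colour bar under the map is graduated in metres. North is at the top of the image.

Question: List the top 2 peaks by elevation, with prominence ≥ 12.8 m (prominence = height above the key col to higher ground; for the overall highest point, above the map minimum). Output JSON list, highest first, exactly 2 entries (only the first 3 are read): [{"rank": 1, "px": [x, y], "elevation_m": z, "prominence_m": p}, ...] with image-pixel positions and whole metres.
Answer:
[{"rank": 1, "px": [410, 457], "elevation_m": 1219, "prominence_m": 318}, {"rank": 2, "px": [435, 191], "elevation_m": 1212, "prominence_m": 70}]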